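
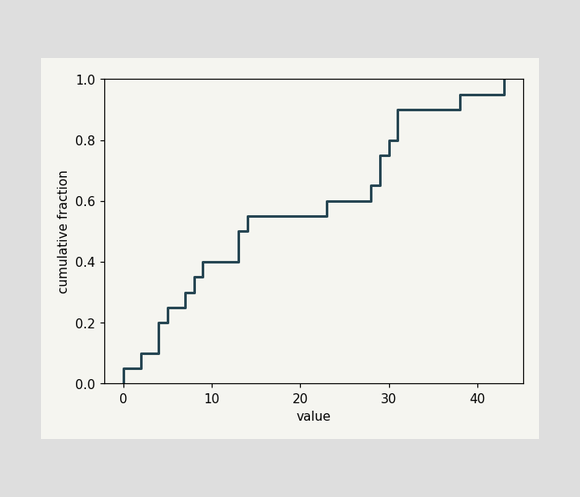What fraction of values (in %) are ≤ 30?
80%

At x=30 the ECDF step is at 80%.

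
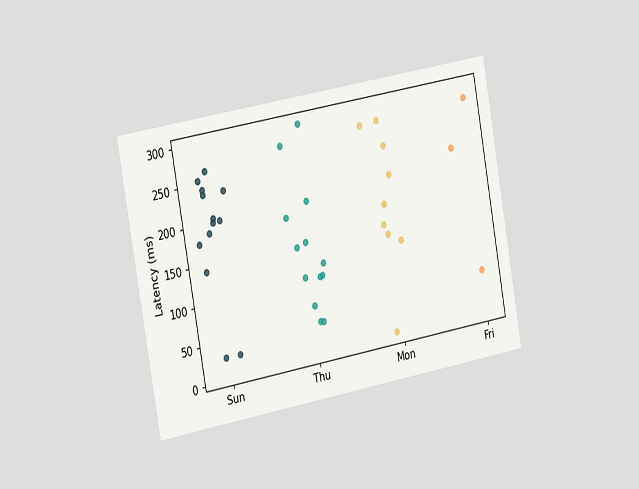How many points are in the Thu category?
13

The chart is tilted about 10° counter-clockwise and viewed slightly from the left. Counting the markers in the Thu column gives 13.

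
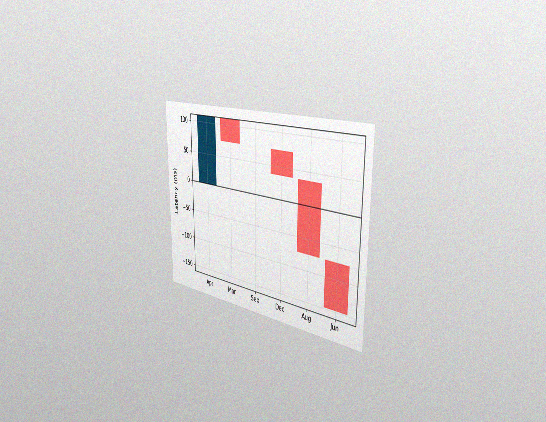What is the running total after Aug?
-74ms

The chart is viewed slightly from the right, with some photo noise. After Aug the running total reaches -74ms.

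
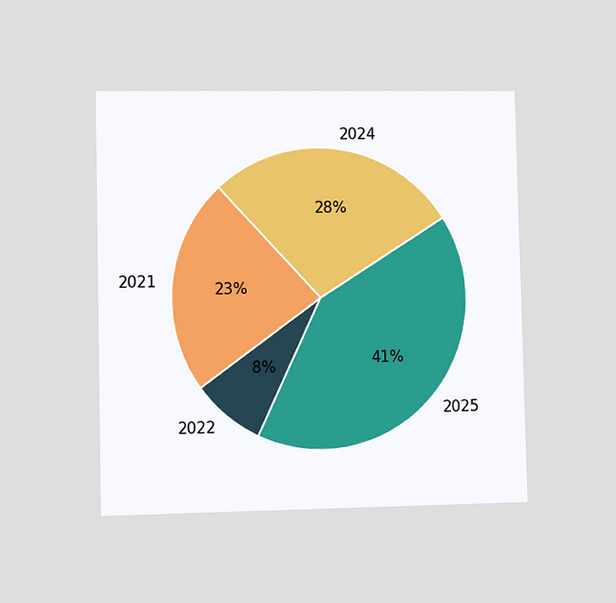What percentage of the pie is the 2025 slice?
The chart is viewed slightly from the left. The 2025 slice takes up 41% of the pie.

41%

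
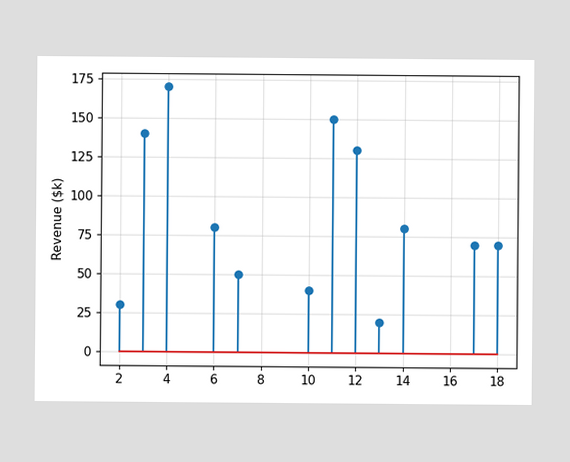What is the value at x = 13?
The stem at x=13 reaches $20k.

$20k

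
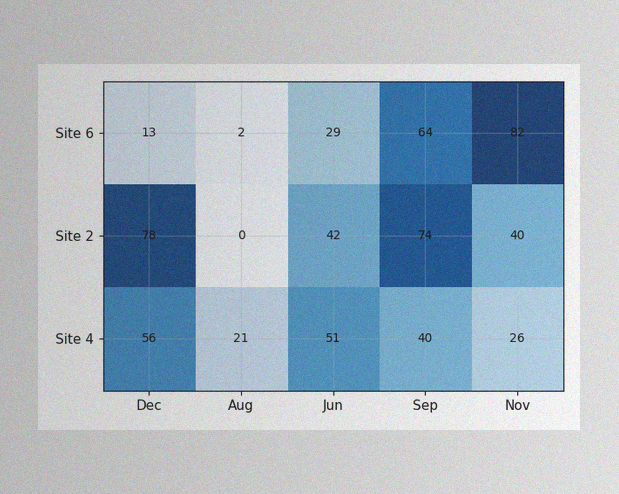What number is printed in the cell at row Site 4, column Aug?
The image has some photo noise and uneven lighting. The (Site 4, Aug) cell reads 21.

21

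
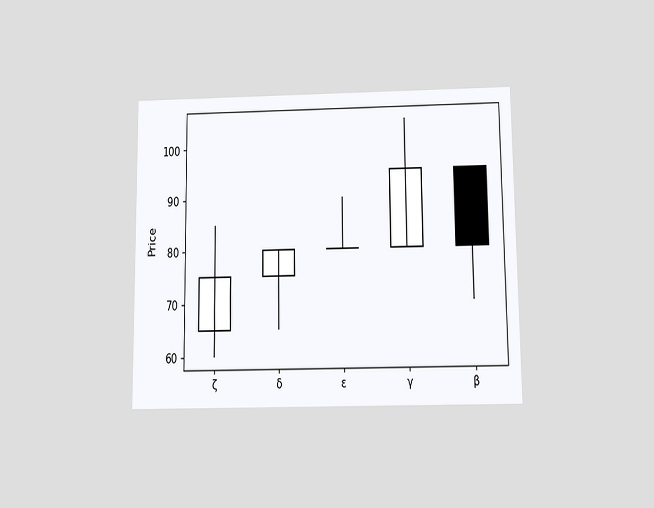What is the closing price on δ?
The chart is viewed slightly from below. The δ candle closes at 80.

80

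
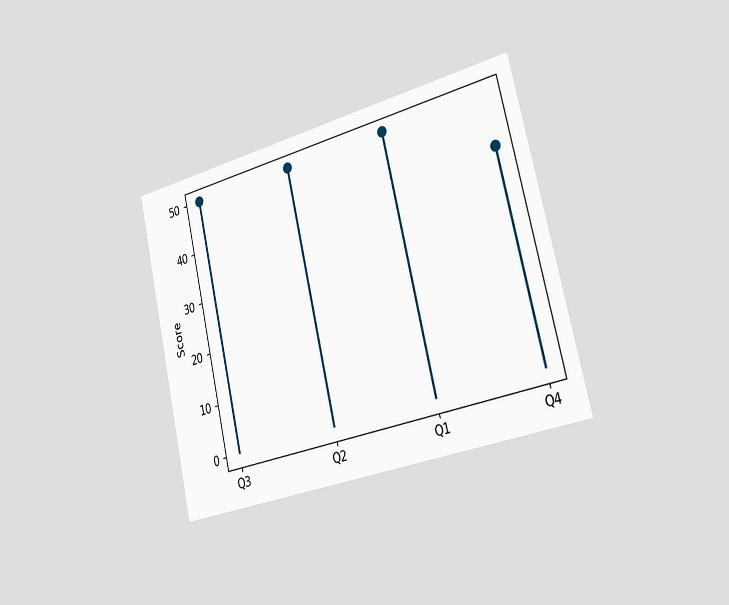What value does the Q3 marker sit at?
The chart is tilted about 13° counter-clockwise and viewed slightly from the right. The Q3 marker sits at 50.

50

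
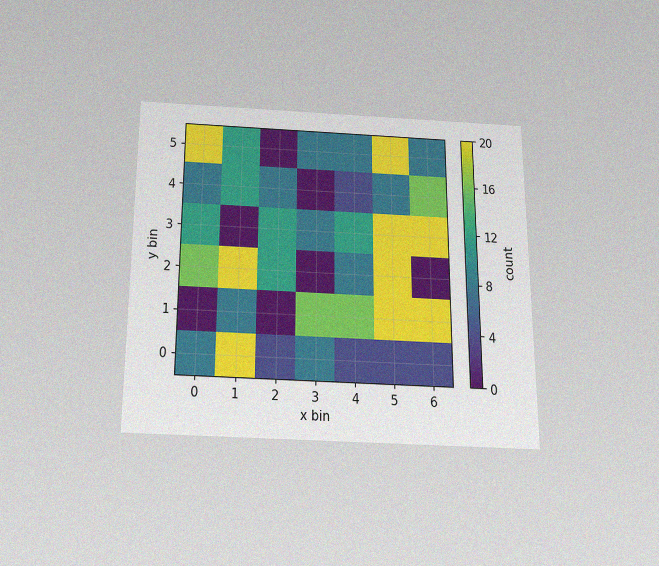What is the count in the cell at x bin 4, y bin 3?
The chart is viewed slightly from below, with some photo noise. Matching the cell (4, 3) against the colorbar gives 12.

12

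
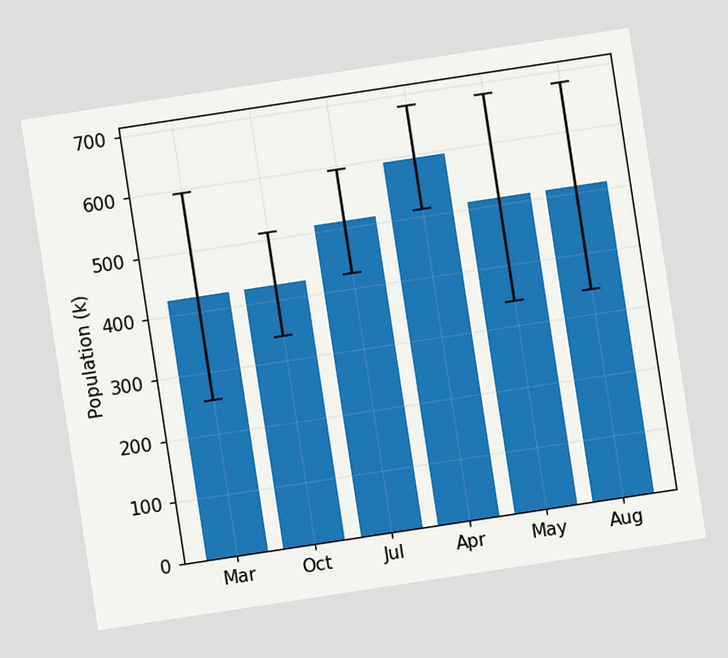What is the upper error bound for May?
680k

The chart is tilted about 9° counter-clockwise. The May bar's upper whisker reaches 680k.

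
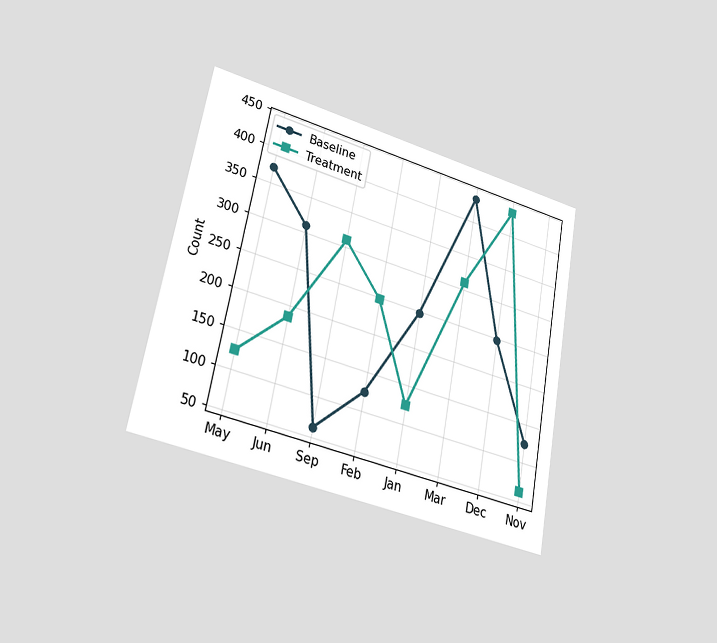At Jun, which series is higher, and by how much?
Baseline, by 124

The chart is tilted about 11° clockwise and viewed at a slight angle. At Jun, Baseline sits above the other line by 124.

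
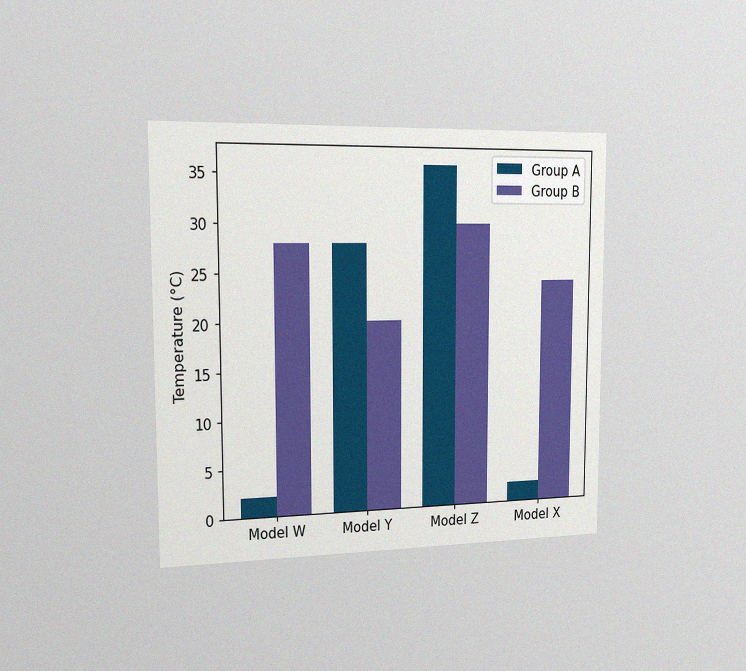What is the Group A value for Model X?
The chart is viewed slightly from the left, with some photo noise. The Group A bar at Model X reaches 2°C on the y-axis.

2°C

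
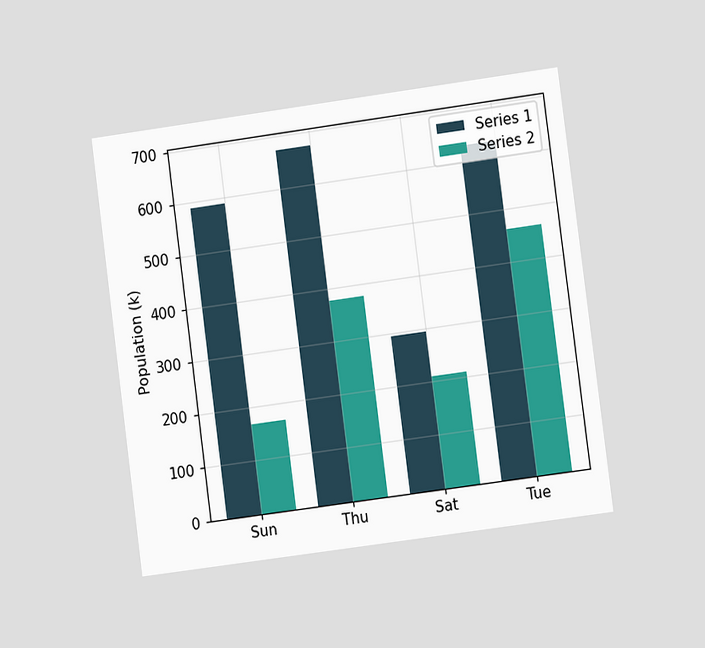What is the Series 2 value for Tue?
The chart is tilted about 8° counter-clockwise and viewed at a slight angle. The Series 2 bar at Tue reaches 462k on the y-axis.

462k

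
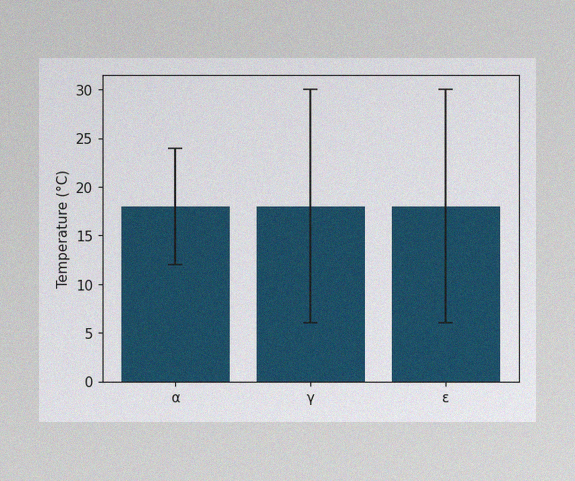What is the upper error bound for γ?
30°C

The image has some photo noise and uneven lighting. The γ bar's upper whisker reaches 30°C.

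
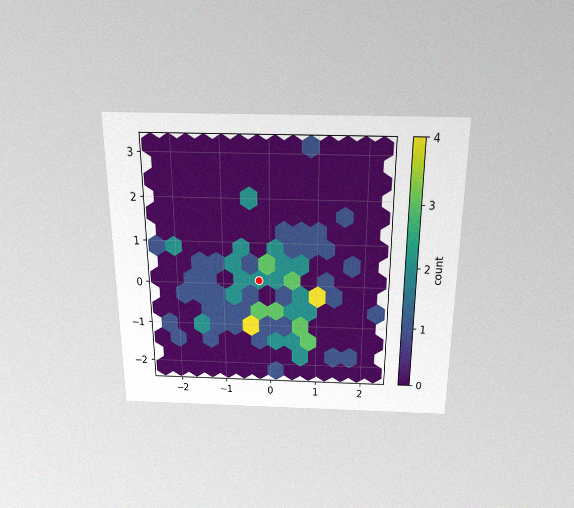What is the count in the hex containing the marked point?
The chart is viewed slightly from above, with some photo noise. The marked hex reads 2 on the colorbar.

2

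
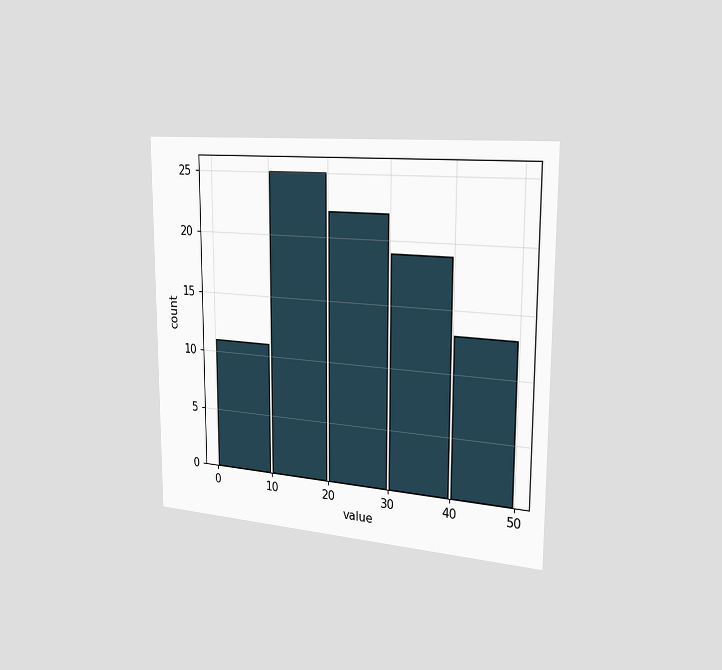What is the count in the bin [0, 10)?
11

The chart is viewed slightly from the right. The [0, 10) bin has height 11.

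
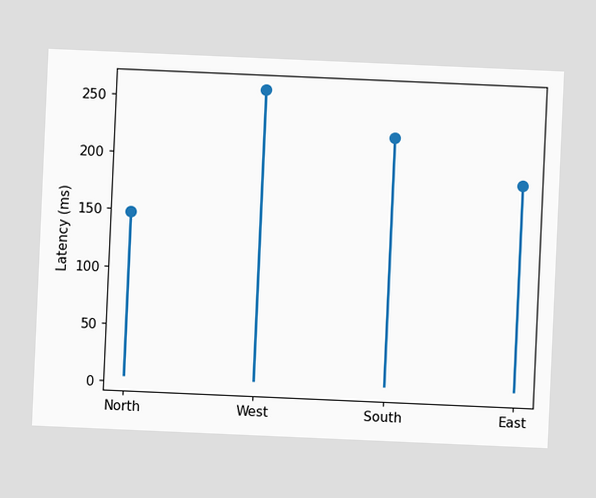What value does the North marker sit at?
148ms

The chart is tilted about 3° clockwise. The North marker sits at 148ms.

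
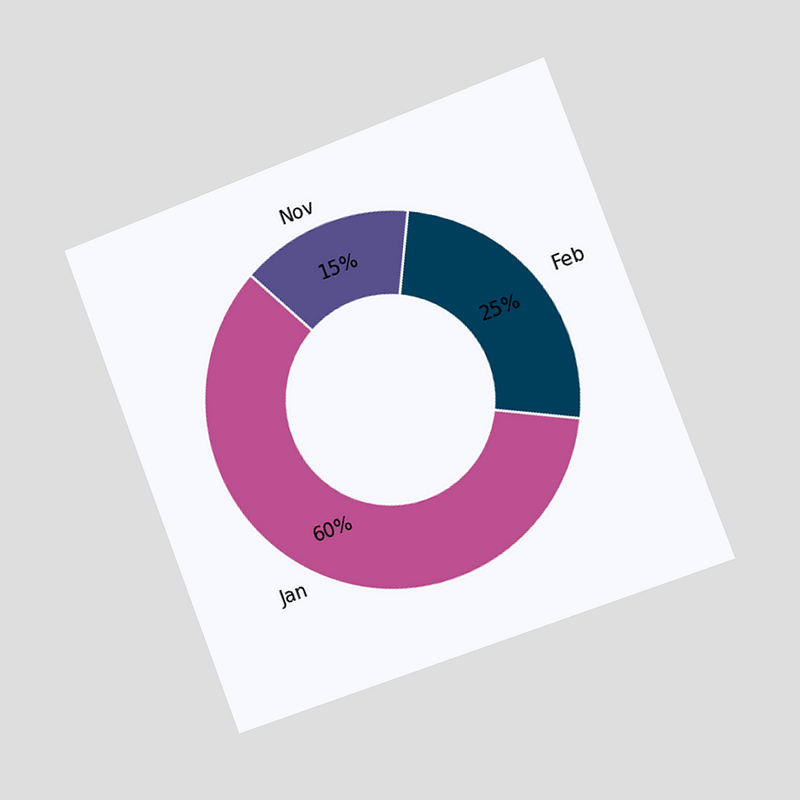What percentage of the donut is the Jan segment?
The chart is tilted about 21° counter-clockwise and viewed slightly from the right. The Jan segment takes up 60% of the ring.

60%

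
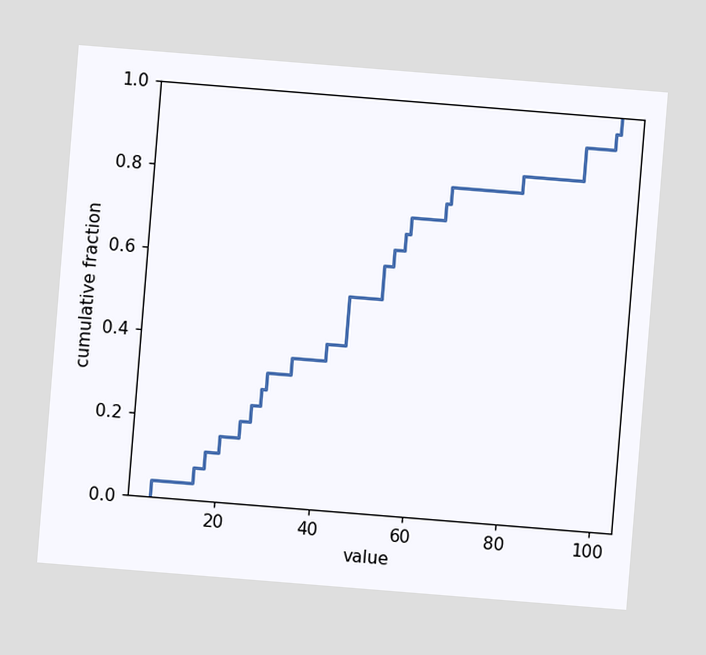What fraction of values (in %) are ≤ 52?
60%

The chart is tilted about 5° clockwise. At x=52 the ECDF step is at 60%.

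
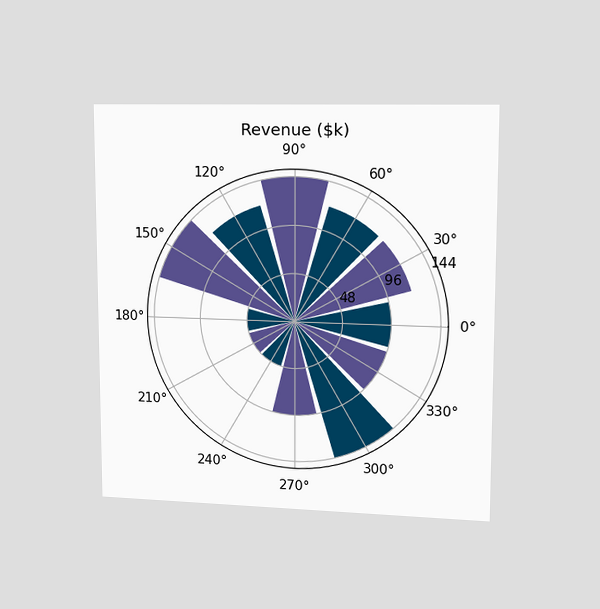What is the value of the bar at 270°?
The chart is viewed slightly from the right. The bar at 270° reaches $96k on the radial axis.

$96k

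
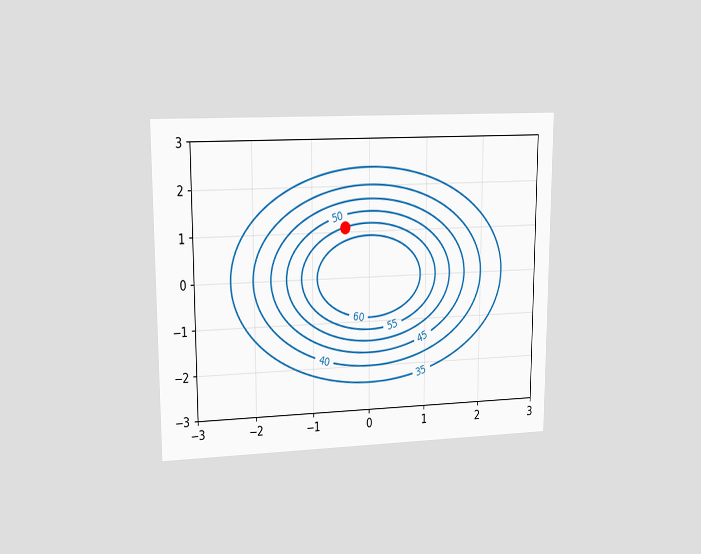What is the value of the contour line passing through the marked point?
55

The chart is viewed at a slight angle. The marked point sits on the contour labelled 55.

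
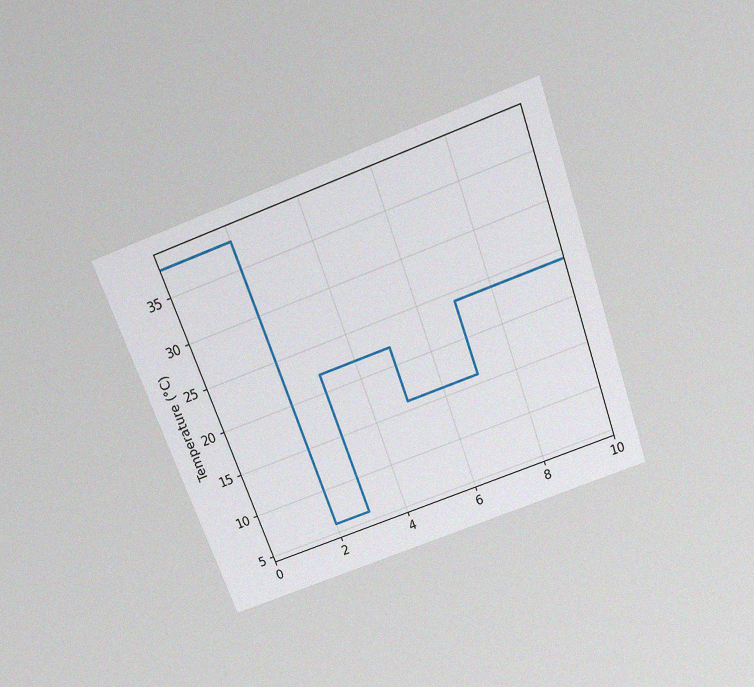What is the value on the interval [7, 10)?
The chart is tilted about 20° counter-clockwise and viewed slightly from above, with some photo noise. On [7, 10) the step sits at 24°C.

24°C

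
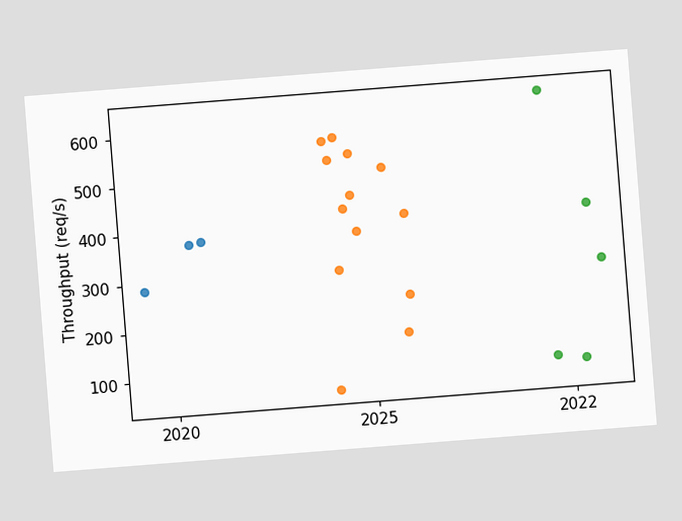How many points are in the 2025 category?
13

The chart is tilted about 4° counter-clockwise. Counting the markers in the 2025 column gives 13.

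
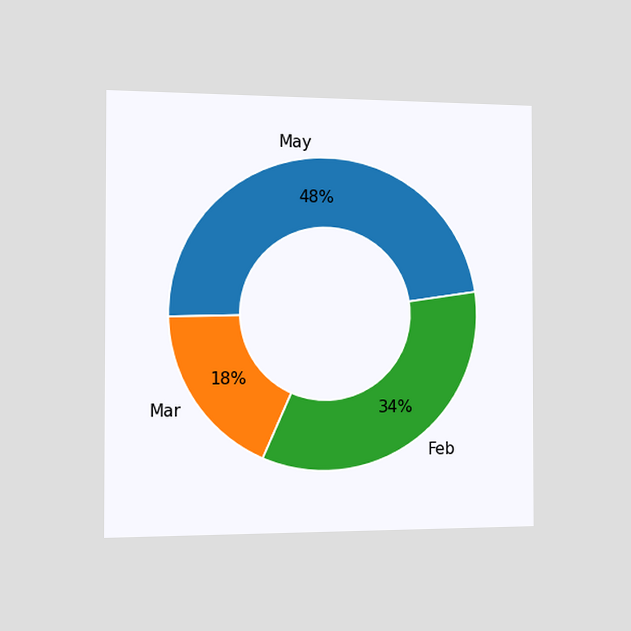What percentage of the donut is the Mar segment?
The chart is viewed slightly from the left. The Mar segment takes up 18% of the ring.

18%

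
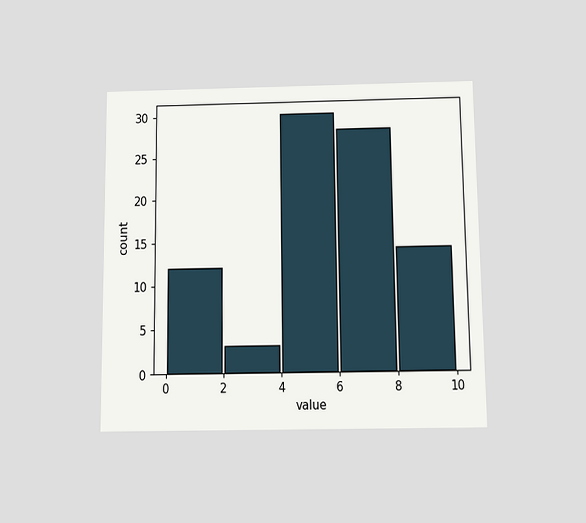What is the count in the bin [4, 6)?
The chart is viewed slightly from below. The [4, 6) bin has height 30.

30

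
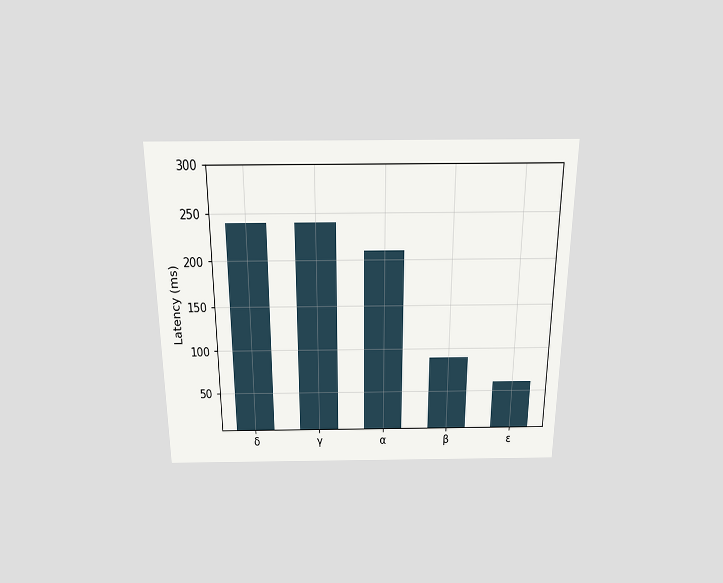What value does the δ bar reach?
240ms

The chart is viewed slightly from above. Reading along the chart's y-axis, the δ bar reaches 240ms.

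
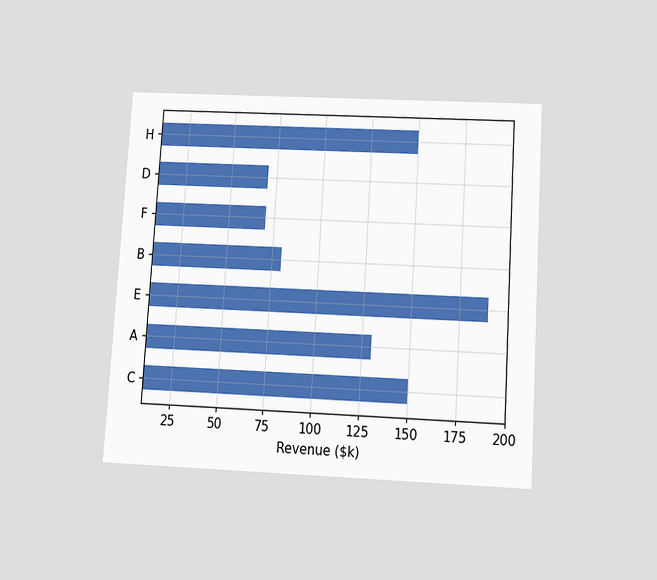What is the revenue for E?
The chart is tilted about 4° clockwise and viewed slightly from below. Reading along the chart's x-axis, the E bar reaches $190k.

$190k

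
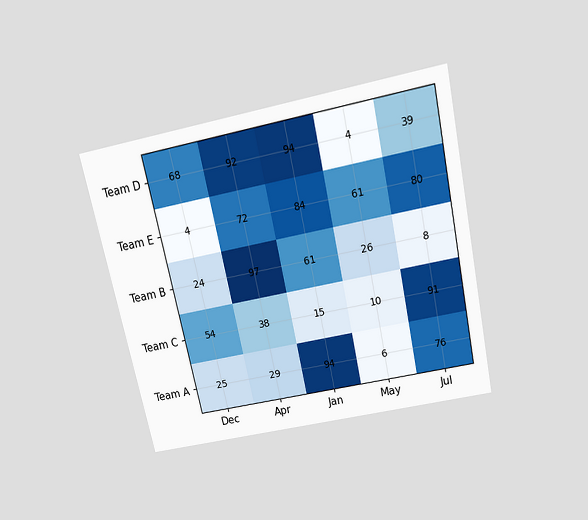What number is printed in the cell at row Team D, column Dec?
68

The chart is tilted about 12° counter-clockwise and viewed slightly from above. The (Team D, Dec) cell reads 68.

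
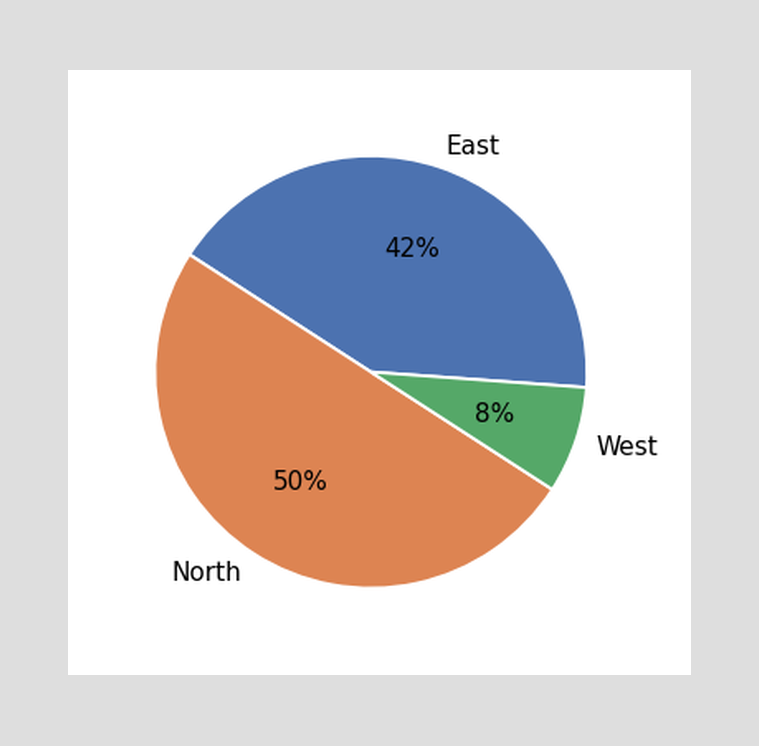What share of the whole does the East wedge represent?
42%

The East slice takes up 42% of the pie.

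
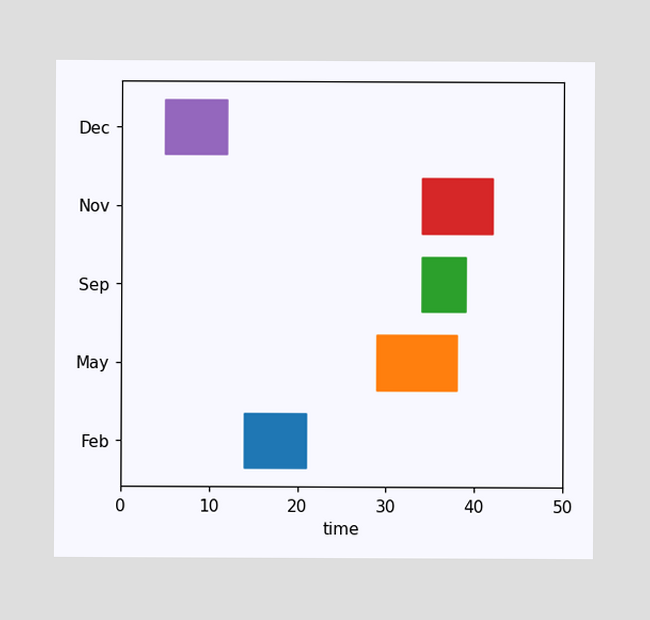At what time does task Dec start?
The Dec bar begins at t=5.

5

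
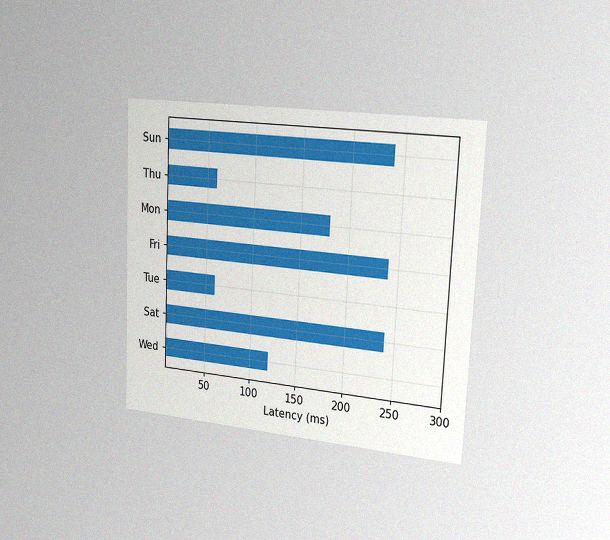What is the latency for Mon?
180ms

The chart is tilted about 3° clockwise and viewed slightly from the right, with some photo noise. Reading along the chart's x-axis, the Mon bar reaches 180ms.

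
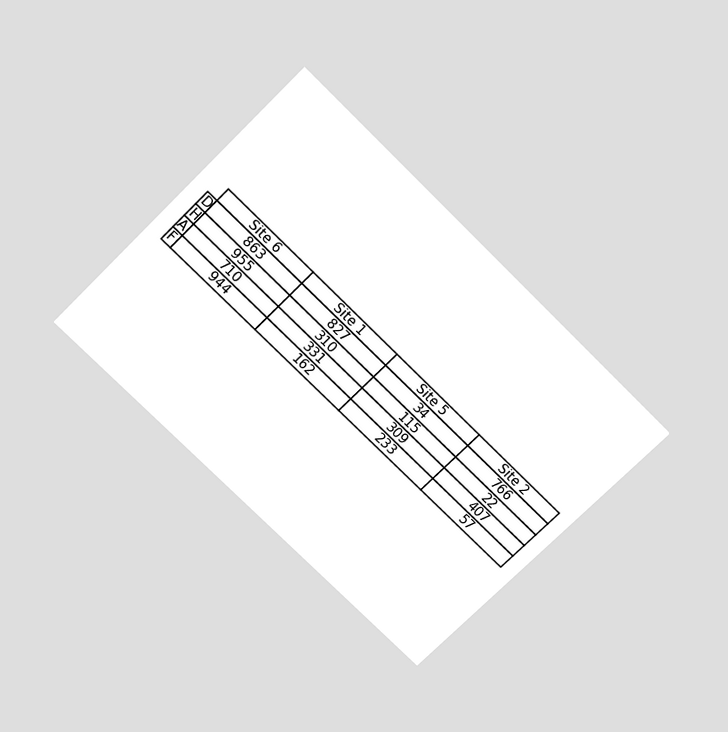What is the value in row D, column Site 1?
827

The chart is tilted about 45° clockwise and viewed slightly from above. The (D, Site 1) cell reads 827.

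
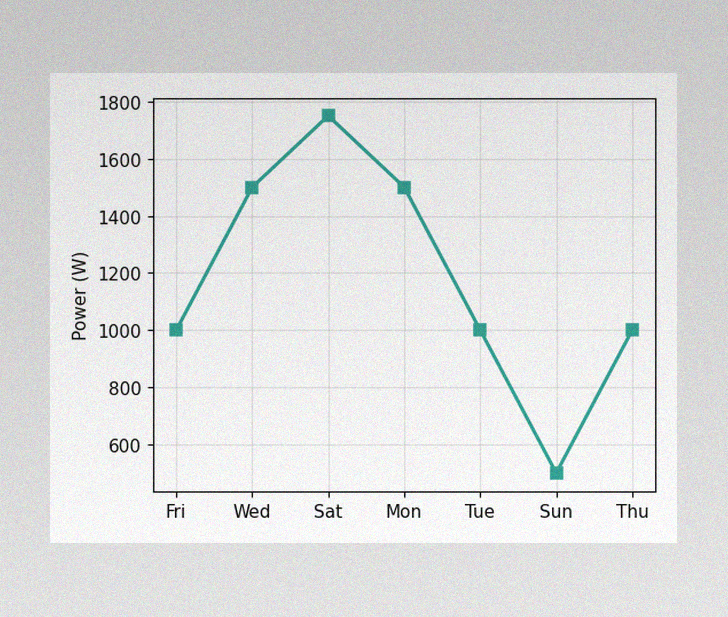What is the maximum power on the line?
The image has some photo noise and uneven lighting. The highest point is at Sat, and reading across to the y-axis gives 1750W.

1750W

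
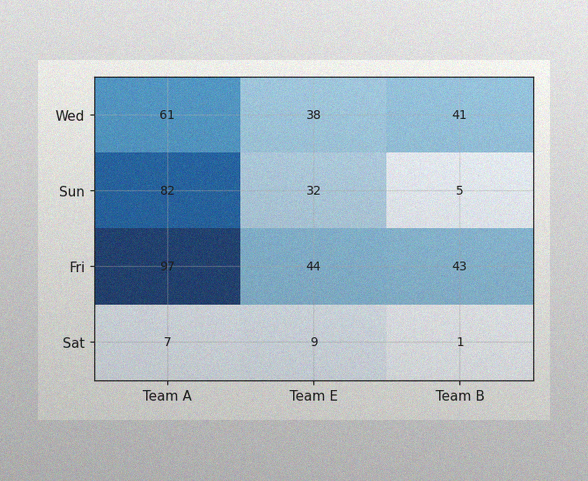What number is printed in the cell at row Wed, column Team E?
The image has some photo noise and uneven lighting. The (Wed, Team E) cell reads 38.

38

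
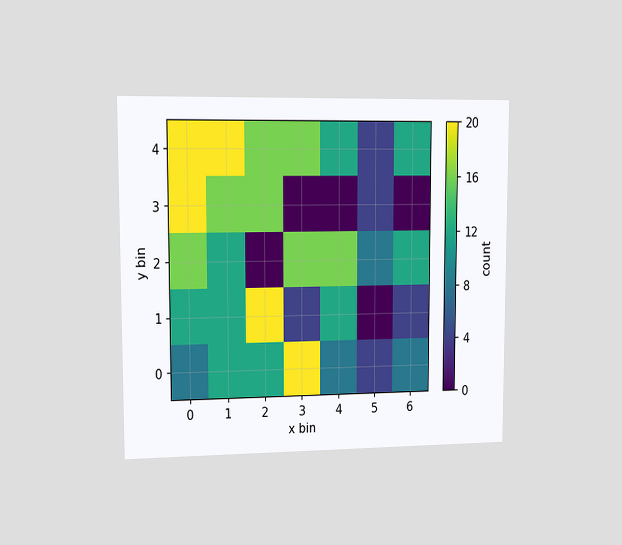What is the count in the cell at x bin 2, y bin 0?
The chart is viewed slightly from the left. Matching the cell (2, 0) against the colorbar gives 12.

12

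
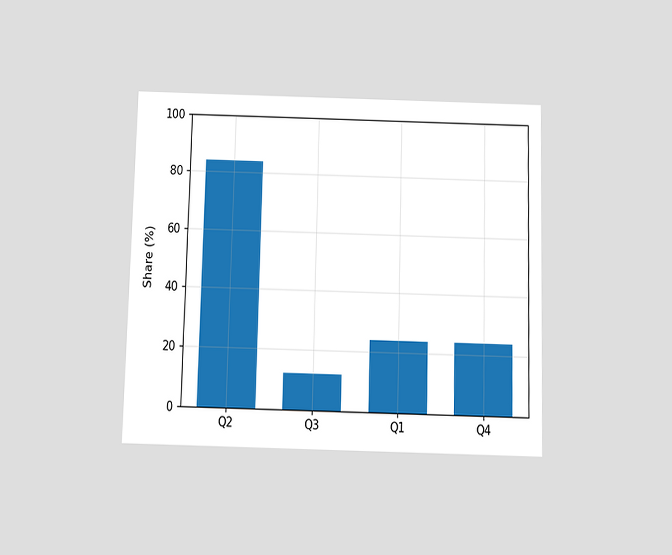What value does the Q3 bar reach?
12%

The chart is viewed slightly from below. Reading along the chart's y-axis, the Q3 bar reaches 12%.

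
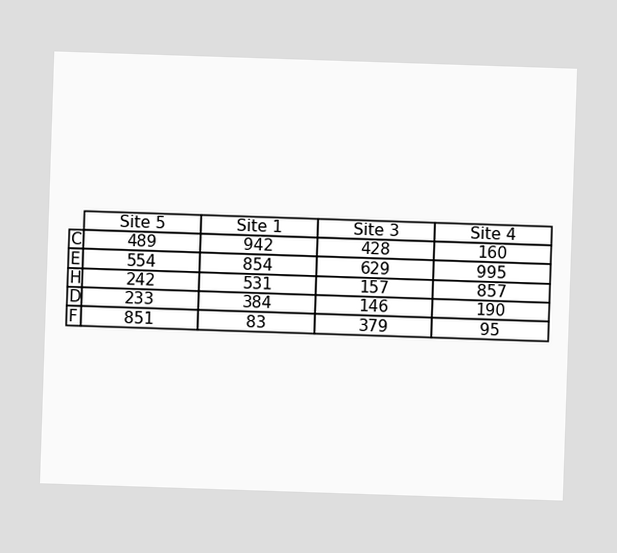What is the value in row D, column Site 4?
190

The (D, Site 4) cell reads 190.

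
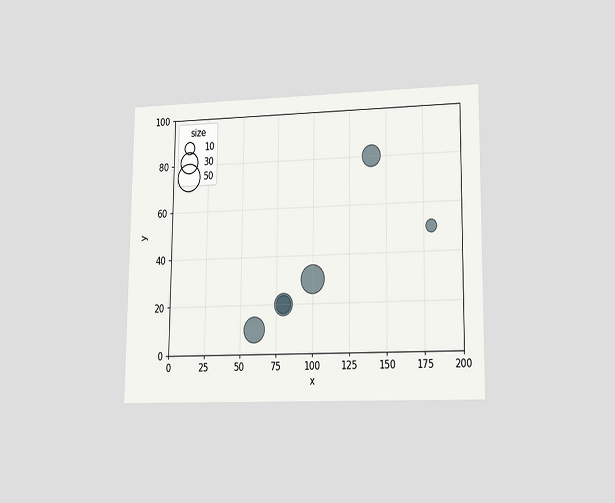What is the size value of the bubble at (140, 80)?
30

The chart is viewed at a slight angle. Matching the bubble at (140, 80) against the size legend gives 30.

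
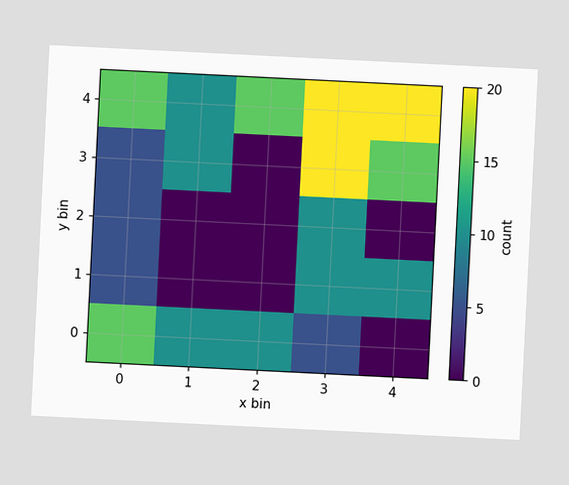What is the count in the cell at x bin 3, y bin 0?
The chart is tilted about 3° clockwise. Matching the cell (3, 0) against the colorbar gives 5.

5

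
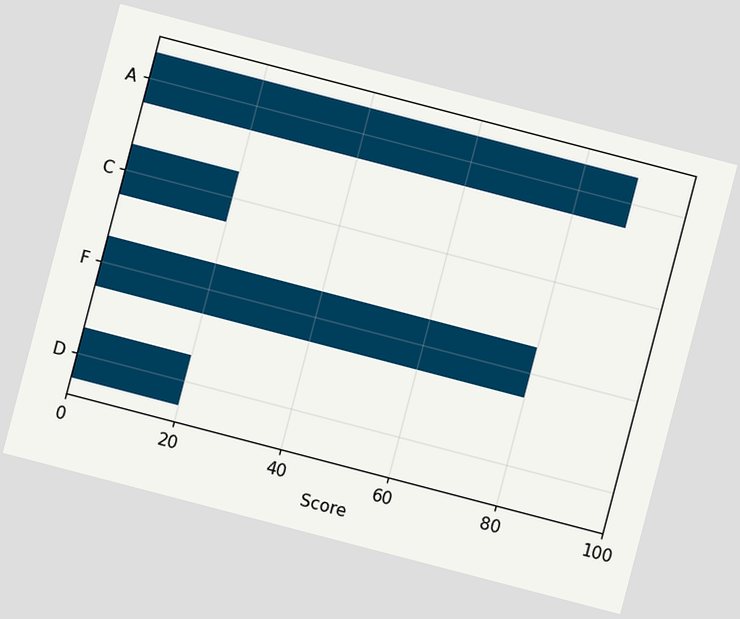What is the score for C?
The chart is tilted about 15° clockwise. Reading along the chart's x-axis, the C bar reaches 20.

20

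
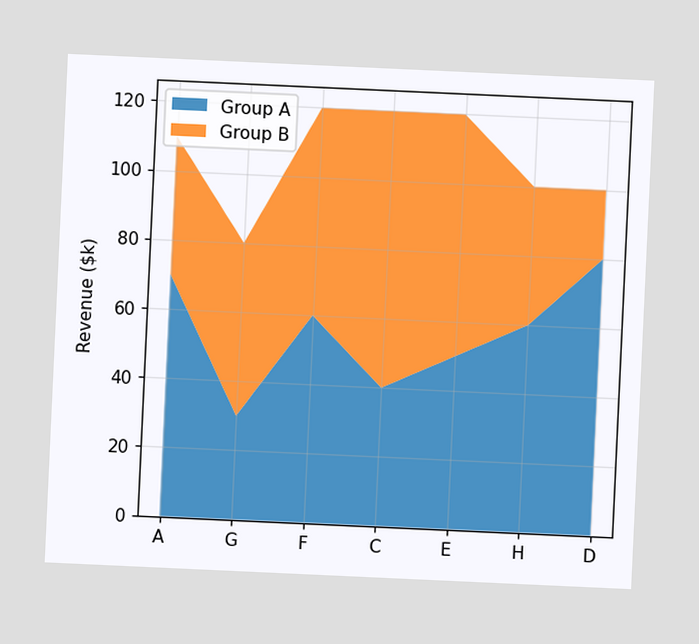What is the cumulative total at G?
$80k

The chart is tilted about 3° clockwise. The stacked total at G reaches $80k.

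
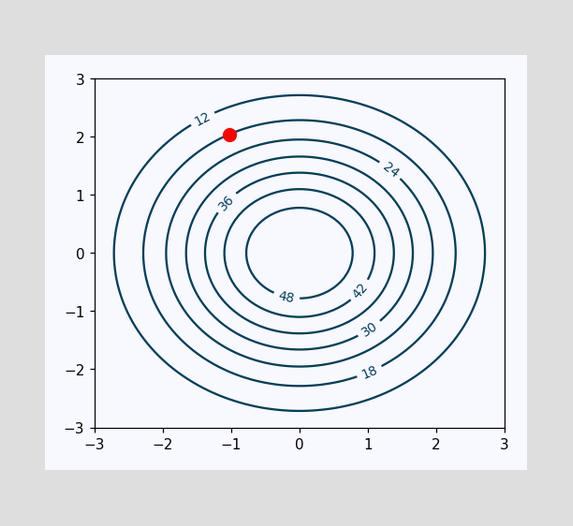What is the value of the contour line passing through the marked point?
18

The marked point sits on the contour labelled 18.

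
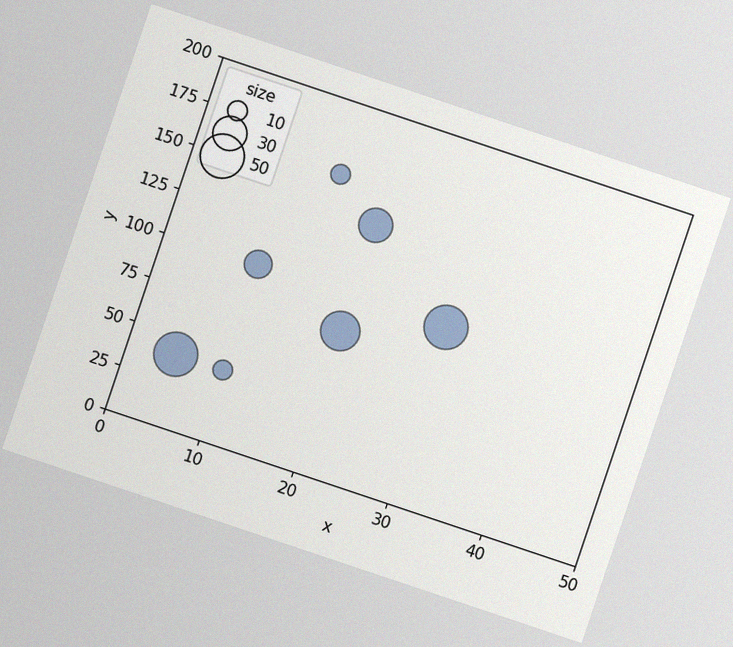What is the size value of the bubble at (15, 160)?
The chart is tilted about 19° clockwise, with some photo noise. Matching the bubble at (15, 160) against the size legend gives 10.

10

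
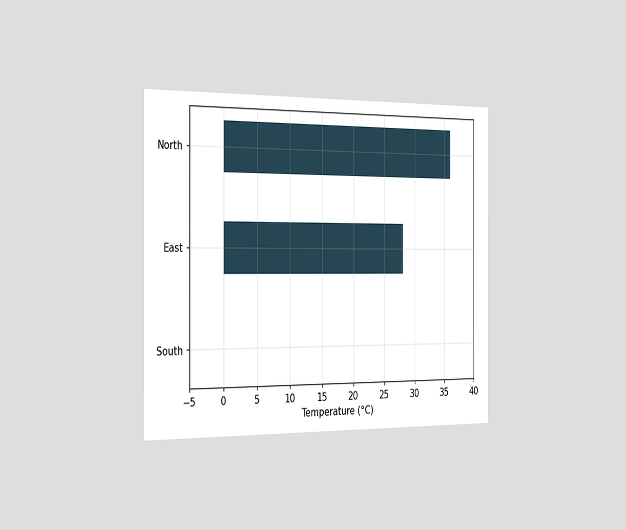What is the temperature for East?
The chart is viewed slightly from the left. Reading along the chart's x-axis, the East bar reaches 28°C.

28°C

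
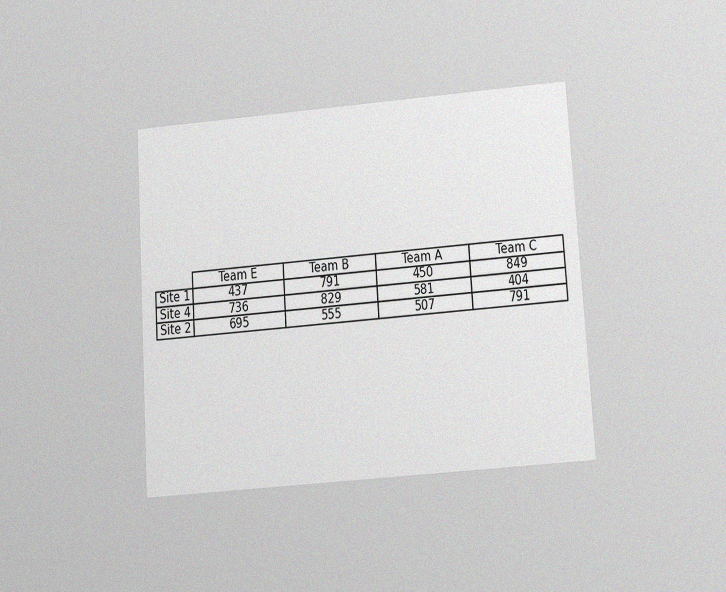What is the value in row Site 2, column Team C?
The chart is tilted about 4° counter-clockwise and viewed slightly from below, with some photo noise. The (Site 2, Team C) cell reads 791.

791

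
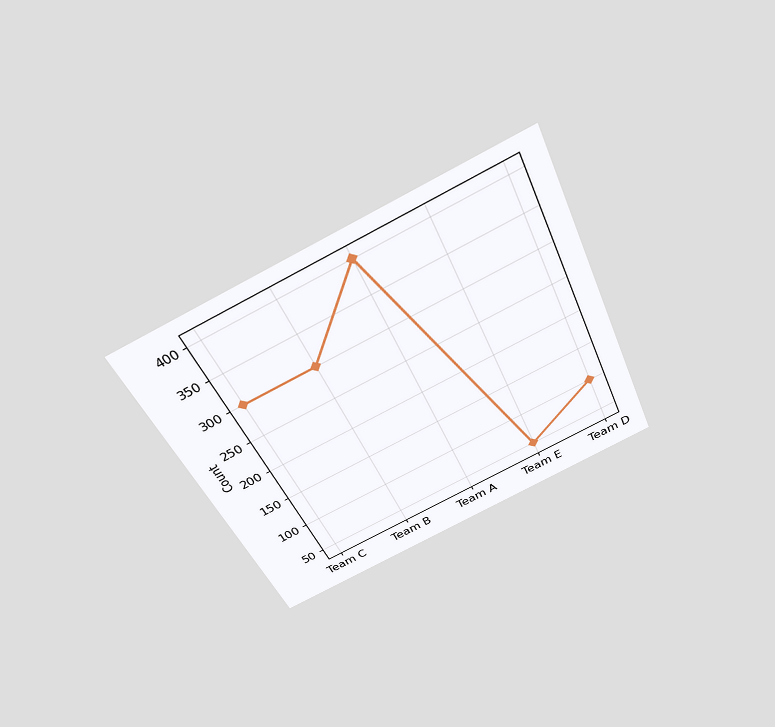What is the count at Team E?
50

The chart is tilted about 24° counter-clockwise and viewed slightly from above. At Team E, the line is at 50.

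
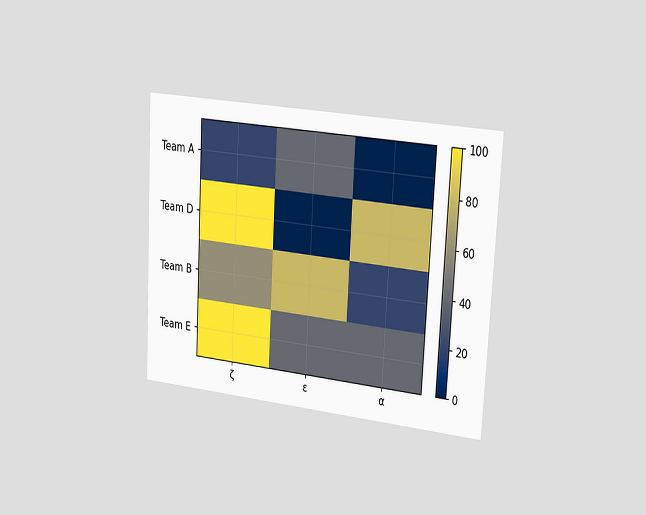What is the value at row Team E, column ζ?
100

The chart is tilted about 3° clockwise and viewed slightly from the right. Matching cell (Team E, ζ) against the colorbar gives 100.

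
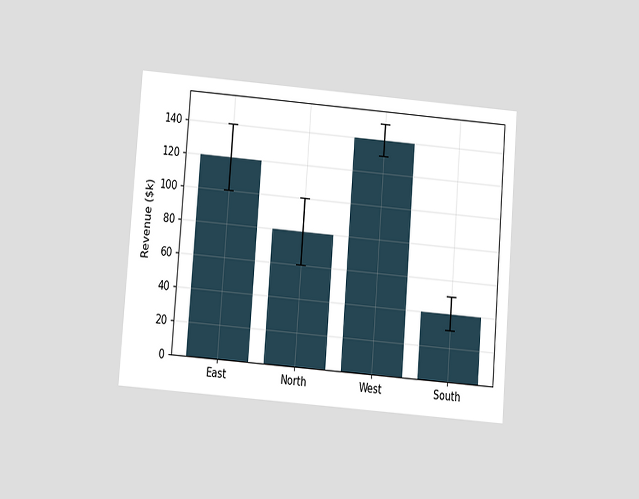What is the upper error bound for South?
$50k

The chart is tilted about 4° clockwise and viewed slightly from below. The South bar's upper whisker reaches $50k.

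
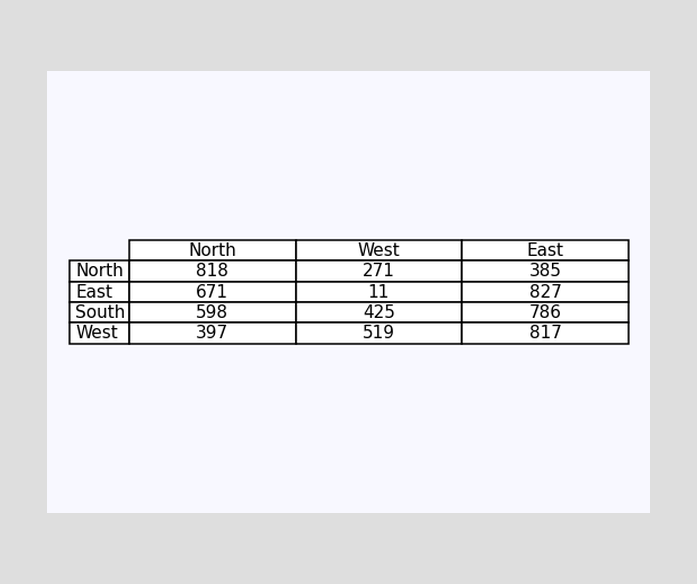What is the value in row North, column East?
385

The (North, East) cell reads 385.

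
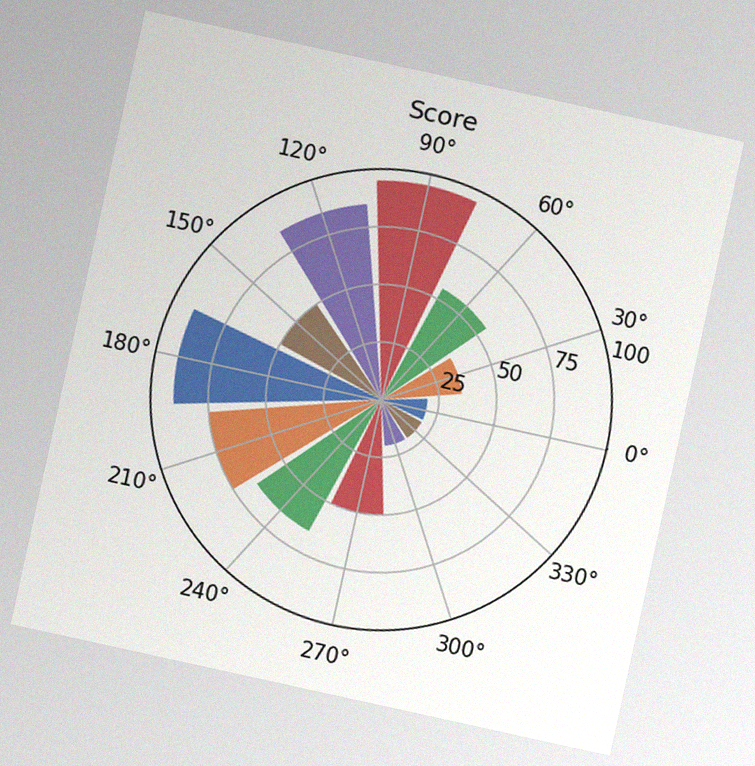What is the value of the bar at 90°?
95

The chart is tilted about 12° clockwise, with some photo noise. The bar at 90° reaches 95 on the radial axis.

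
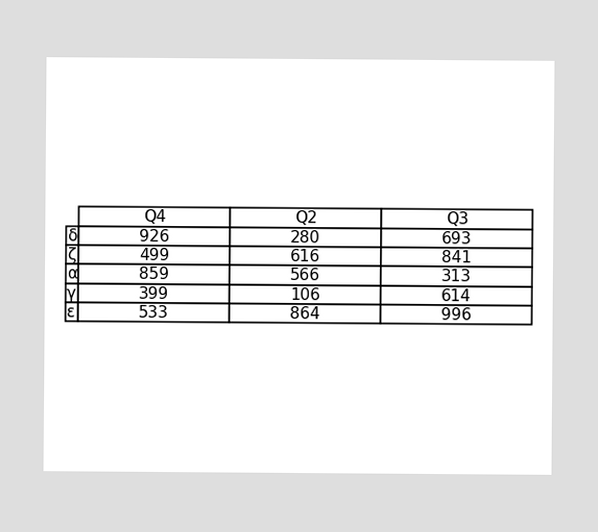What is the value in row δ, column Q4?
The (δ, Q4) cell reads 926.

926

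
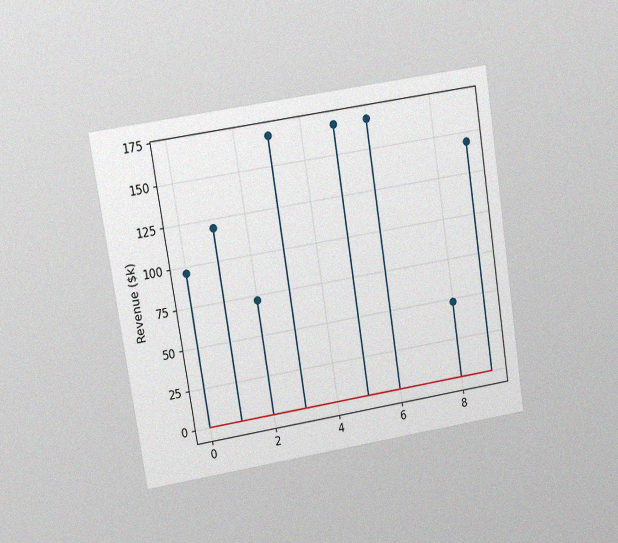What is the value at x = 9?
$144k

The chart is tilted about 9° counter-clockwise and viewed at a slight angle, with some photo noise. The stem at x=9 reaches $144k.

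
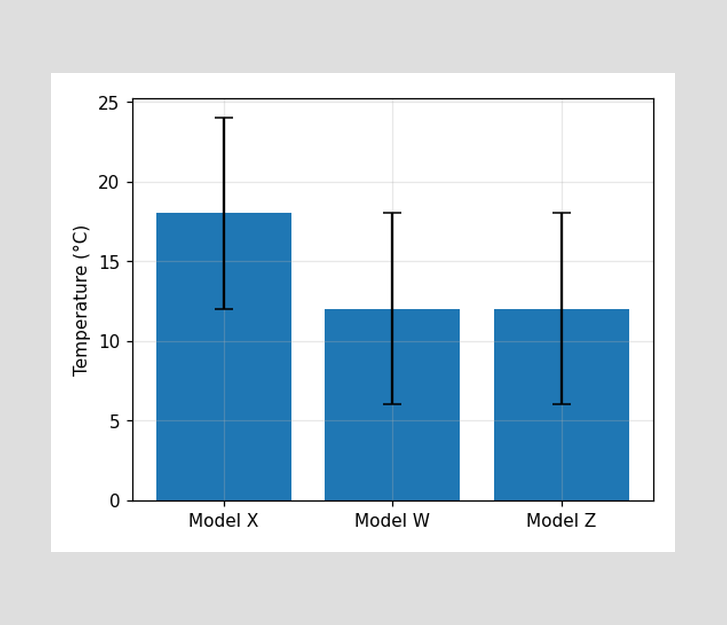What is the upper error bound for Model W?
18°C

The Model W bar's upper whisker reaches 18°C.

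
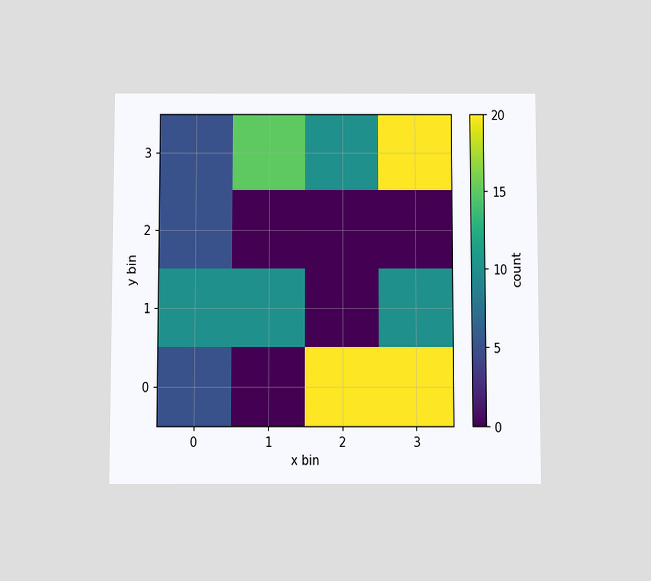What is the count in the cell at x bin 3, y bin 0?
The chart is viewed slightly from below. Matching the cell (3, 0) against the colorbar gives 20.

20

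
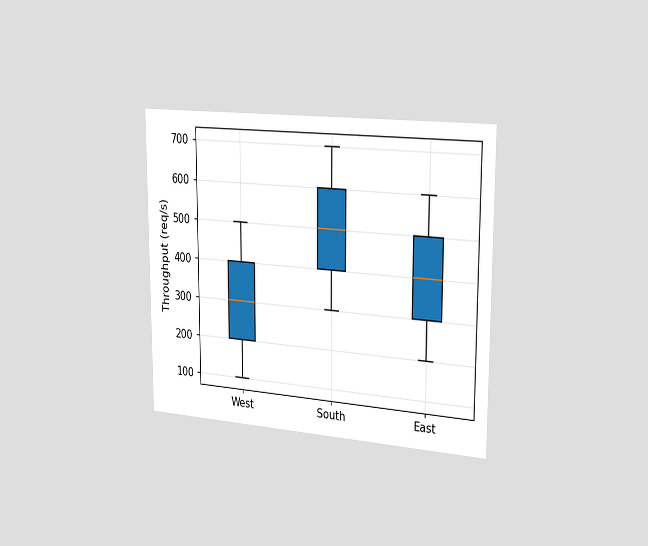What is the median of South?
500req/s

The chart is viewed slightly from the right. The median line in the South box sits at 500req/s.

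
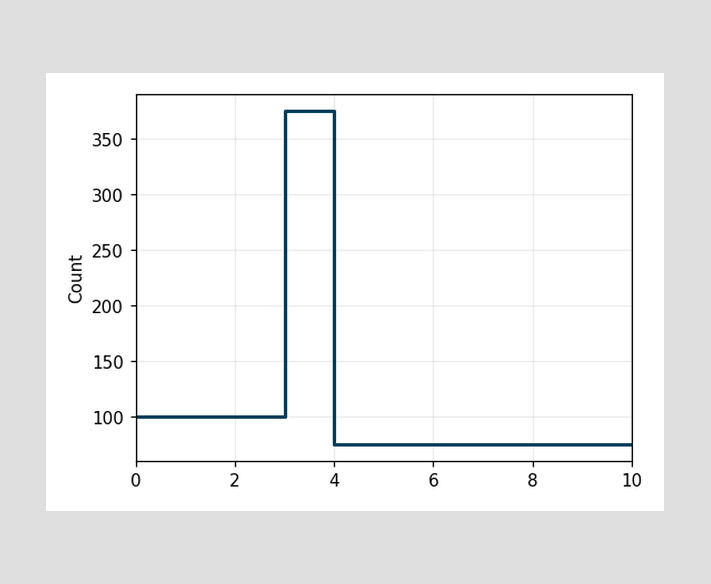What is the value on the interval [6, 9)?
On [6, 9) the step sits at 75.

75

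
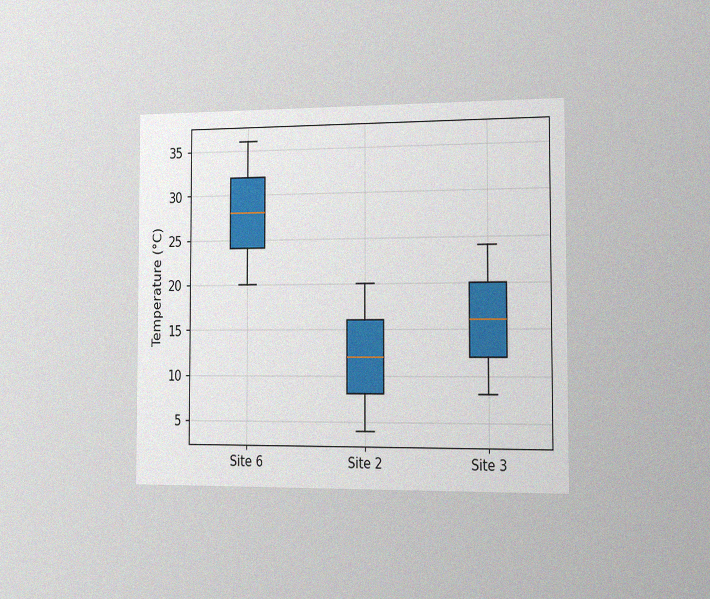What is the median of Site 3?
16°C

The chart is viewed slightly from the right, with some photo noise. The median line in the Site 3 box sits at 16°C.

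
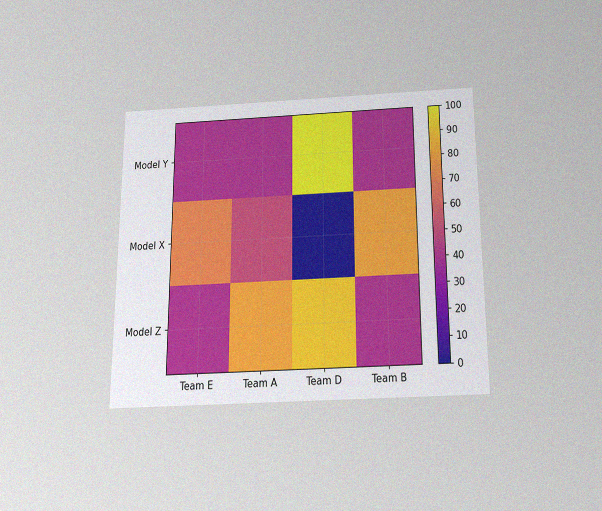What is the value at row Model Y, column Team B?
The chart is viewed slightly from below, with some photo noise. Matching cell (Model Y, Team B) against the colorbar gives 40.

40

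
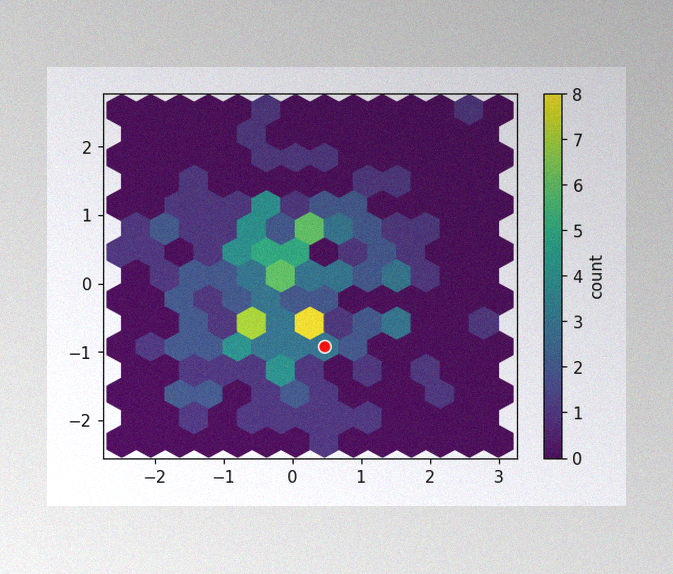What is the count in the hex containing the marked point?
The image has some photo noise and uneven lighting. The marked hex reads 3 on the colorbar.

3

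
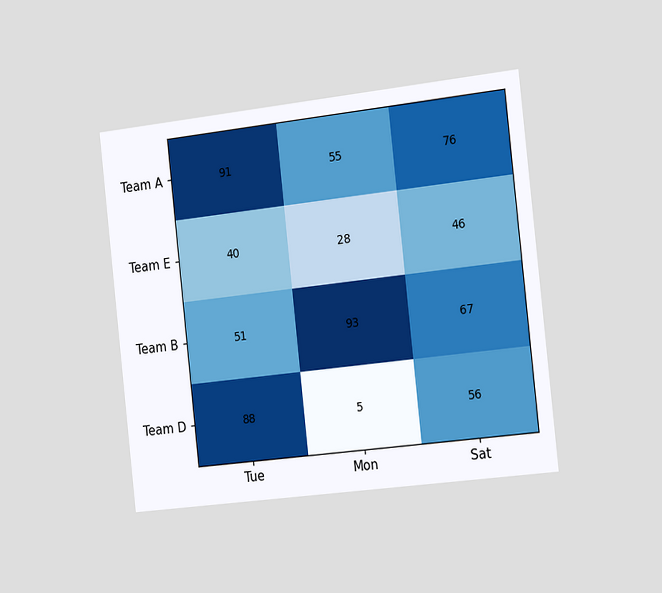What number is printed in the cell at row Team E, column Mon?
The chart is tilted about 6° counter-clockwise and viewed slightly from the right. The (Team E, Mon) cell reads 28.

28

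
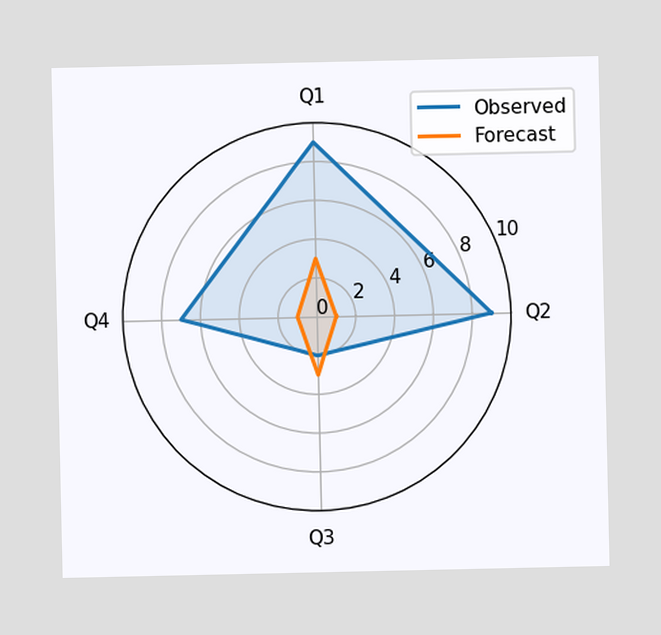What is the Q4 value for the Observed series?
7

On the Q4 axis, Observed reaches 7.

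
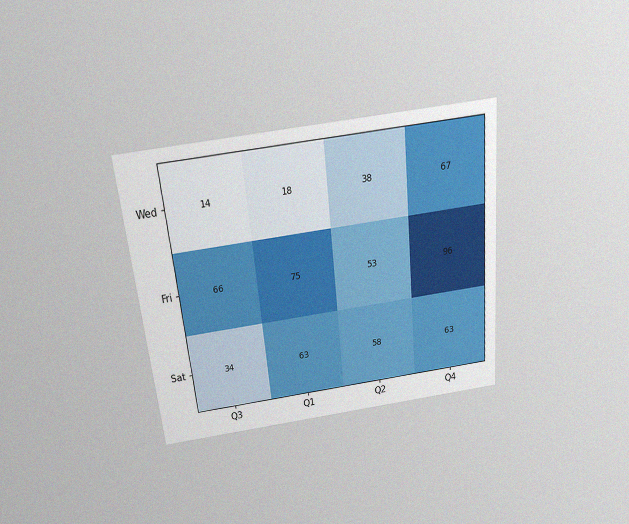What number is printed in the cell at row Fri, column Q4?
96

The chart is tilted about 6° counter-clockwise and viewed slightly from above, with some photo noise. The (Fri, Q4) cell reads 96.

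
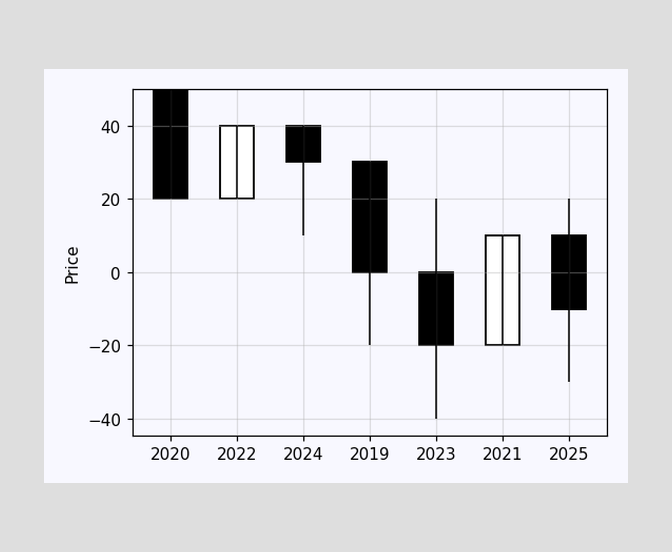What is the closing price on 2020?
20

The 2020 candle closes at 20.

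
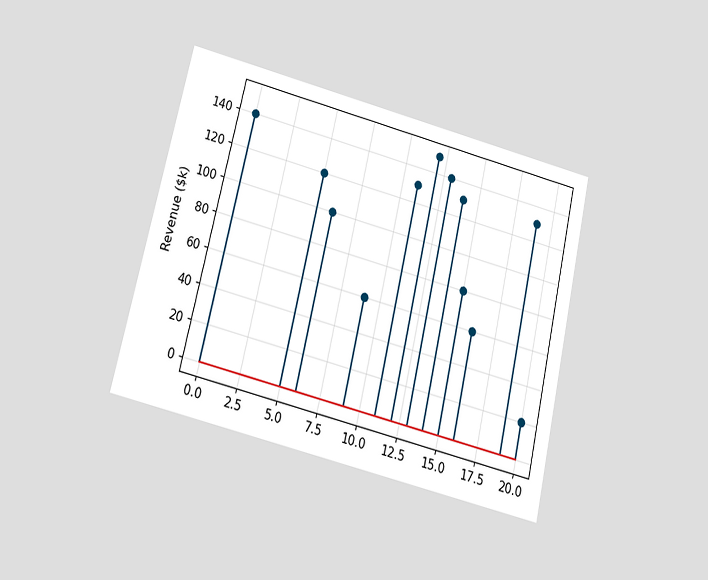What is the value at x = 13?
The chart is tilted about 13° clockwise and viewed slightly from below. The stem at x=13 reaches $140k.

$140k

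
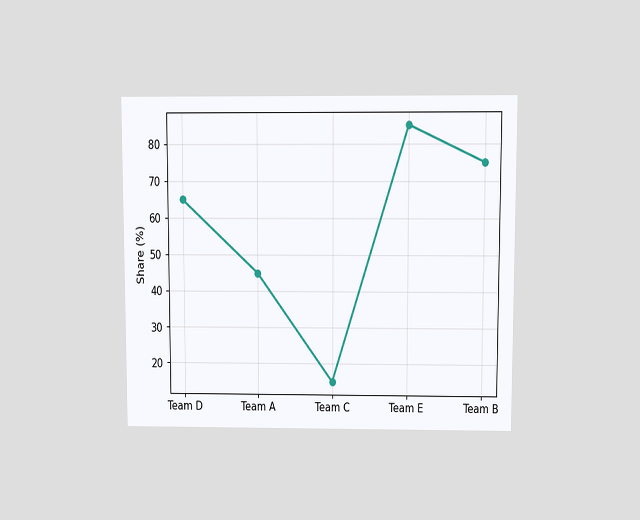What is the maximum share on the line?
85%

The chart is viewed at a slight angle. The highest point is at Team E, and reading across to the y-axis gives 85%.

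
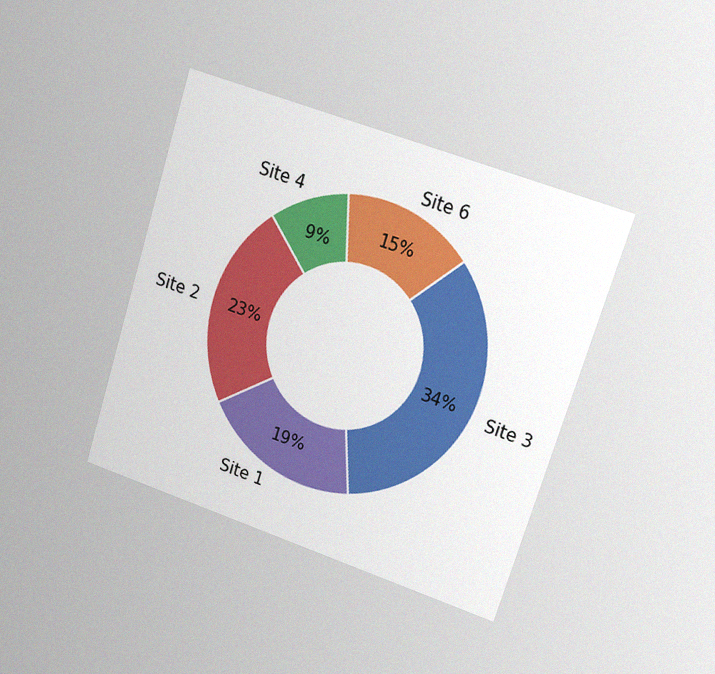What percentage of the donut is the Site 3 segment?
The chart is tilted about 18° clockwise and viewed at a slight angle, with some photo noise. The Site 3 segment takes up 34% of the ring.

34%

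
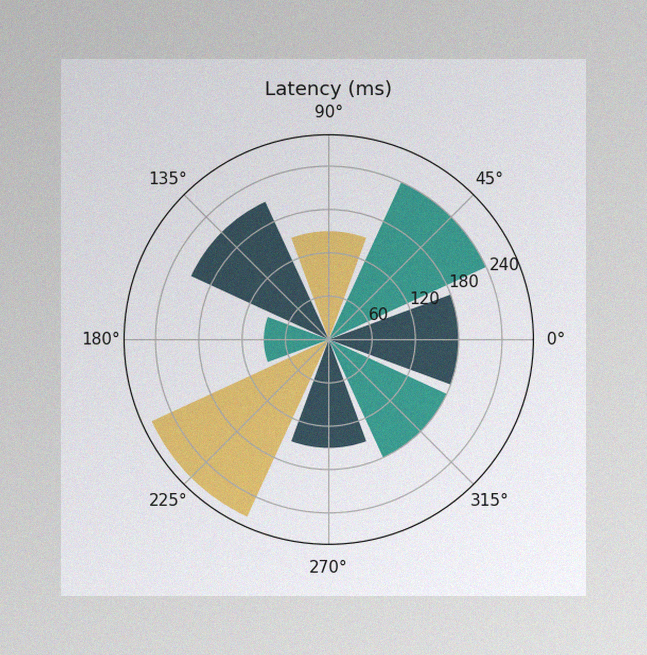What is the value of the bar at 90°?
The image has some photo noise and uneven lighting. The bar at 90° reaches 150ms on the radial axis.

150ms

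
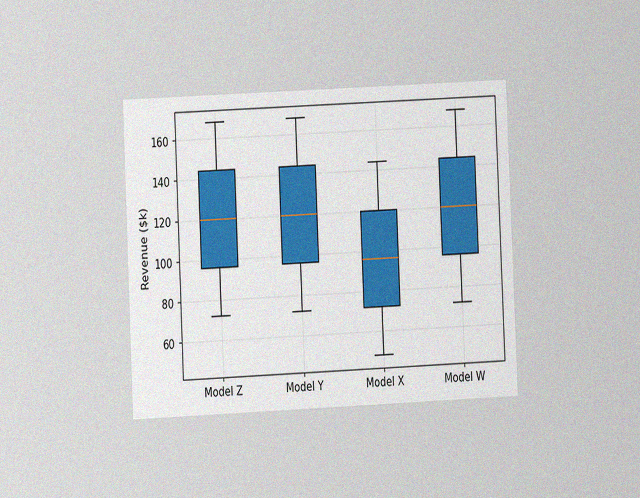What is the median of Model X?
The chart is tilted about 3° counter-clockwise and viewed at a slight angle, with some photo noise. The median line in the Model X box sits at $96k.

$96k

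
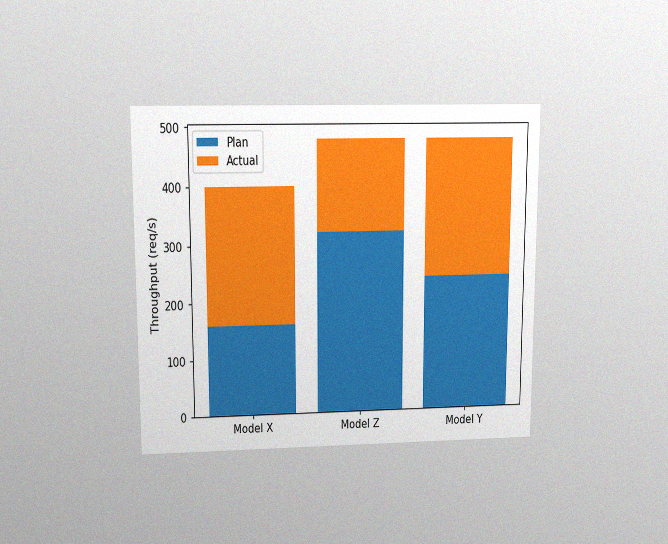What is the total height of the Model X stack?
The chart is viewed slightly from above, with some photo noise. The Model X stack's top reaches 400req/s on the y-axis.

400req/s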